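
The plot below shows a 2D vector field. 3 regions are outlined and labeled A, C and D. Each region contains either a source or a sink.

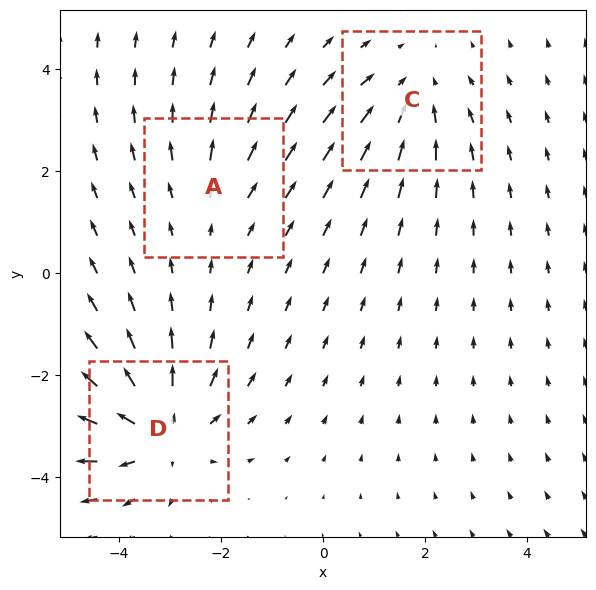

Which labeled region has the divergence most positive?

Divergence at each region's feature centre — A: about +2, C: about -3, D: about +4. Region D is most positive.

D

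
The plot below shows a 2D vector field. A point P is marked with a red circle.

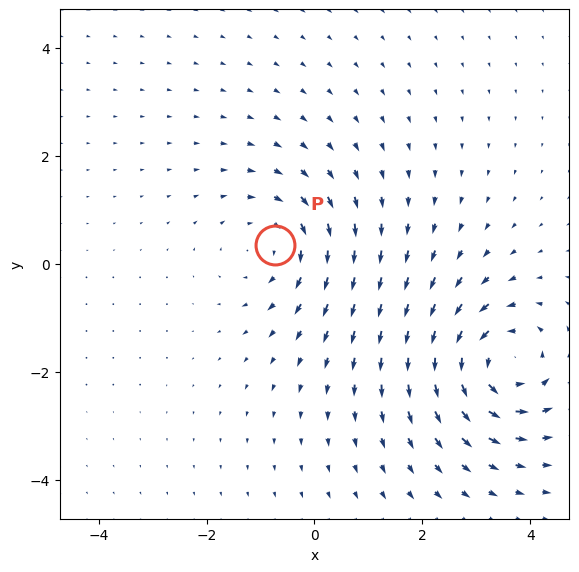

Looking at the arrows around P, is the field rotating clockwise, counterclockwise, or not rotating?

Near P at (-0.7, 0.4) the arrows circulate clockwise. The curl (z-component) there is about -3; negative curl means clockwise rotation.

clockwise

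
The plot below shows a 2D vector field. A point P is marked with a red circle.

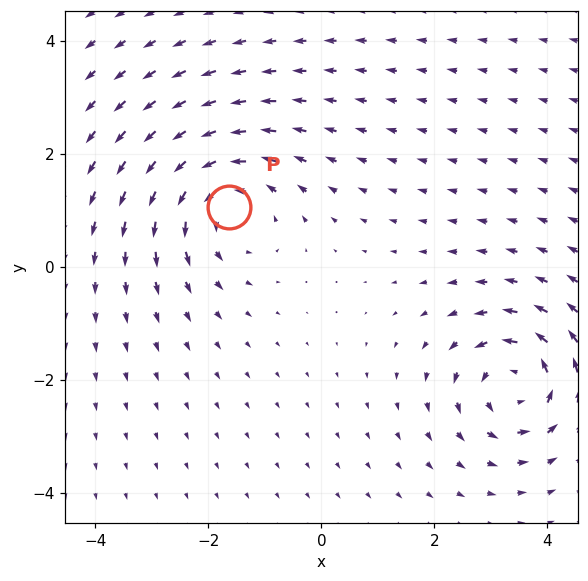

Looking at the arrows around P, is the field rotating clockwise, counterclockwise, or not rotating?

counterclockwise

Near P at (-1.6, 1.1) the arrows circulate counterclockwise. The curl (z-component) there is about +5; positive curl means counterclockwise rotation.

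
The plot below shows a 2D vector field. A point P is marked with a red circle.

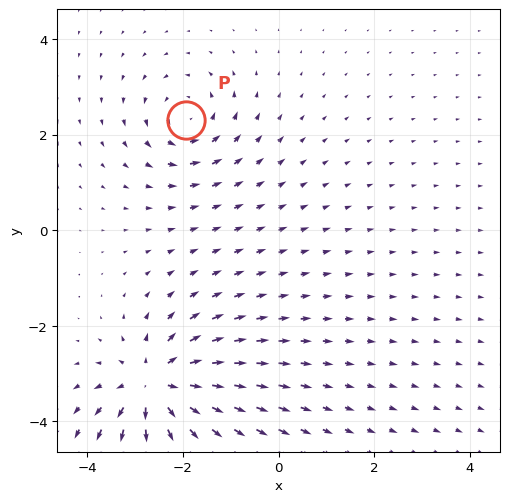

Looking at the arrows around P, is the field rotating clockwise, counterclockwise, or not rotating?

Near P at (-1.9, 2.3) the arrows circulate counterclockwise. The curl (z-component) there is about +3; positive curl means counterclockwise rotation.

counterclockwise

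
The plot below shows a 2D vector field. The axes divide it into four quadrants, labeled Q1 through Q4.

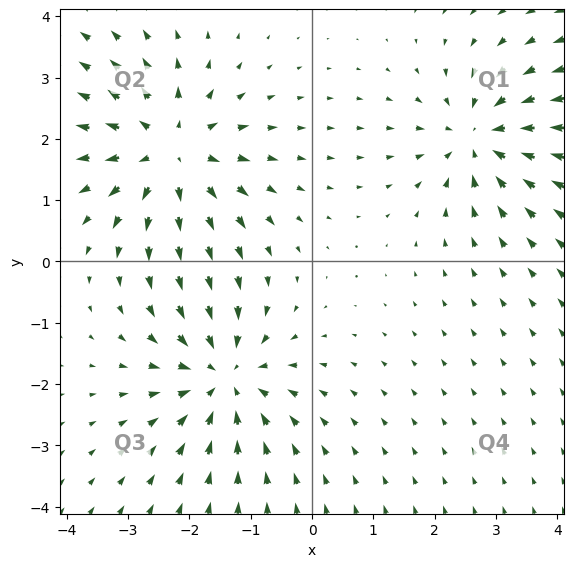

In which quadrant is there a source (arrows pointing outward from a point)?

Q2

The source sits at approximately (-2.3, 1.8), which lies in quadrant Q2. The divergence there is about +4, positive as expected for a source.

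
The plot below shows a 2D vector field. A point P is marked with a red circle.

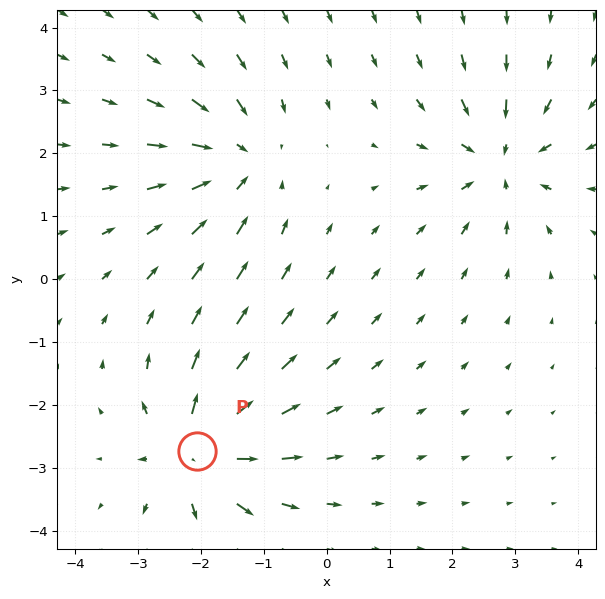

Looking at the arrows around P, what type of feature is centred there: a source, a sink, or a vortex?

source

At P (-2.1, -2.7) the arrows spread outward. Divergence about +7, curl ≈0 — positive divergence with near-zero curl is a source.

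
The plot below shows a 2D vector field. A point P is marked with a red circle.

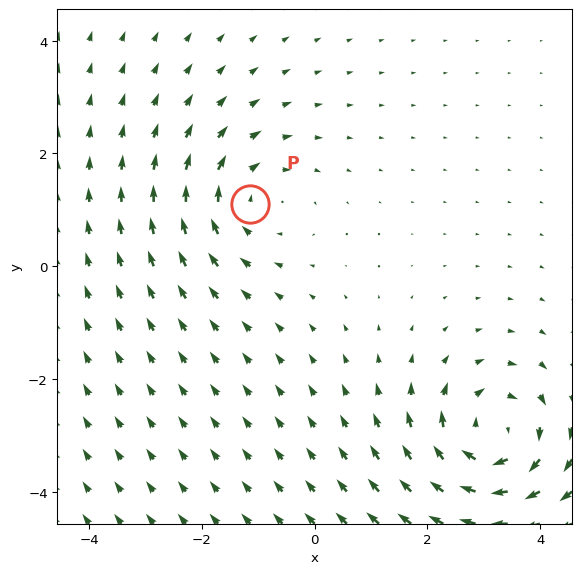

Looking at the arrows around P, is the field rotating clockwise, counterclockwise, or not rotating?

clockwise

Near P at (-1.1, 1.1) the arrows circulate clockwise. The curl (z-component) there is about -2; negative curl means clockwise rotation.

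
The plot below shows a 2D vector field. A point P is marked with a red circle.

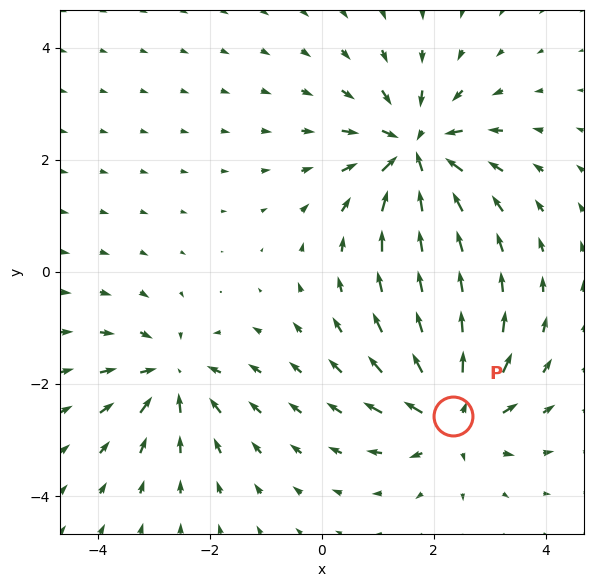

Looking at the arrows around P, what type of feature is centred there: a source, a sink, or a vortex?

At P (2.3, -2.6) the arrows spread outward. Divergence about +5, curl ≈0 — positive divergence with near-zero curl is a source.

source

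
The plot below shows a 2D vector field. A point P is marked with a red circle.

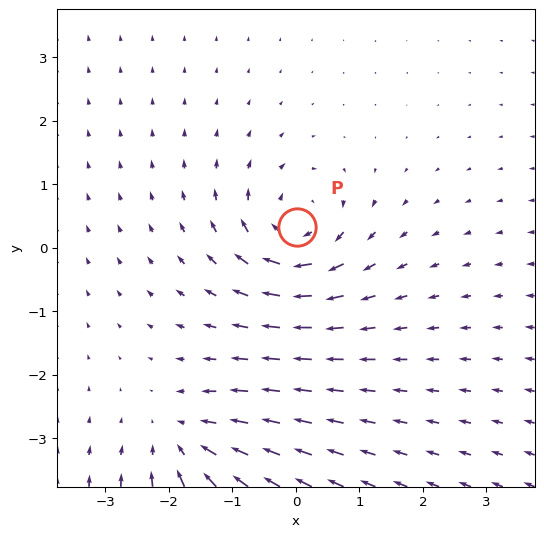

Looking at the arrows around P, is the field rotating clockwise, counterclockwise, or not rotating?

Near P at (0.0, 0.3) the arrows circulate clockwise. The curl (z-component) there is about -4; negative curl means clockwise rotation.

clockwise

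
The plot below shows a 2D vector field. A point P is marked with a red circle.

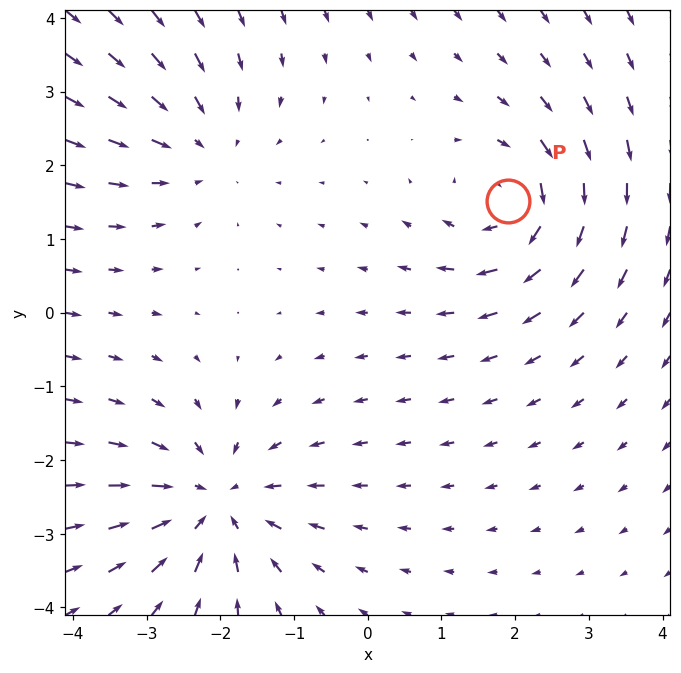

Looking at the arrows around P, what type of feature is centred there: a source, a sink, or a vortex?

At P (1.9, 1.5) the arrows circulate clockwise. Divergence ≈0, curl about -5 — near-zero divergence with nonzero curl is a vortex.

vortex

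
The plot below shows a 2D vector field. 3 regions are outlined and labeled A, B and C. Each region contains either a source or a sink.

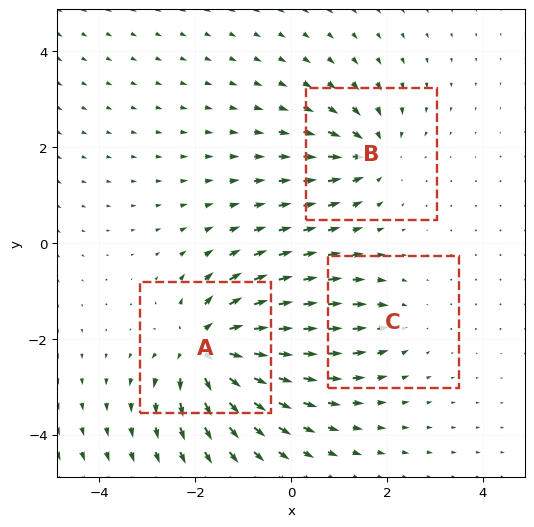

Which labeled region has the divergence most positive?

A

Divergence at each region's feature centre — A: about +6, B: about -4, C: about -2. Region A is most positive.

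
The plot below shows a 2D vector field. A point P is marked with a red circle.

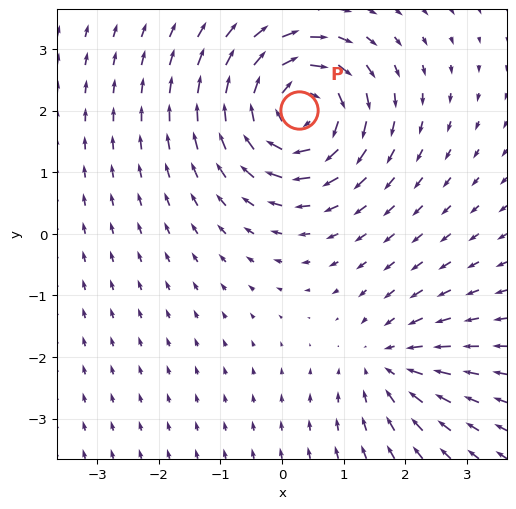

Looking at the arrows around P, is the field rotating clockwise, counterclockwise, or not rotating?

clockwise

Near P at (0.3, 2.0) the arrows circulate clockwise. The curl (z-component) there is about -6; negative curl means clockwise rotation.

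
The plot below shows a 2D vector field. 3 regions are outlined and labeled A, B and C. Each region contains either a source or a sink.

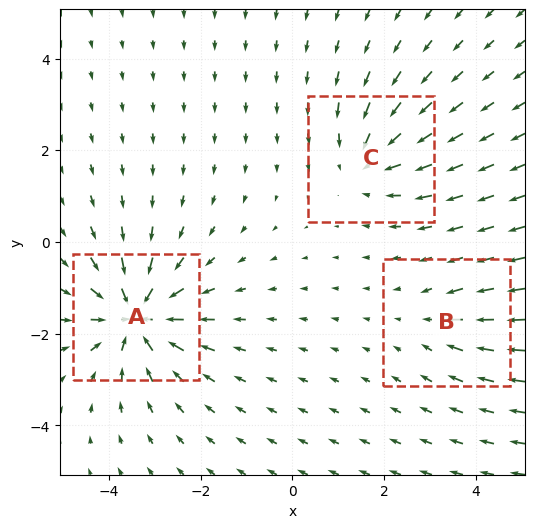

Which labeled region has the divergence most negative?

Divergence at each region's feature centre — A: about -6, B: about -2, C: about -3. Region A is most negative.

A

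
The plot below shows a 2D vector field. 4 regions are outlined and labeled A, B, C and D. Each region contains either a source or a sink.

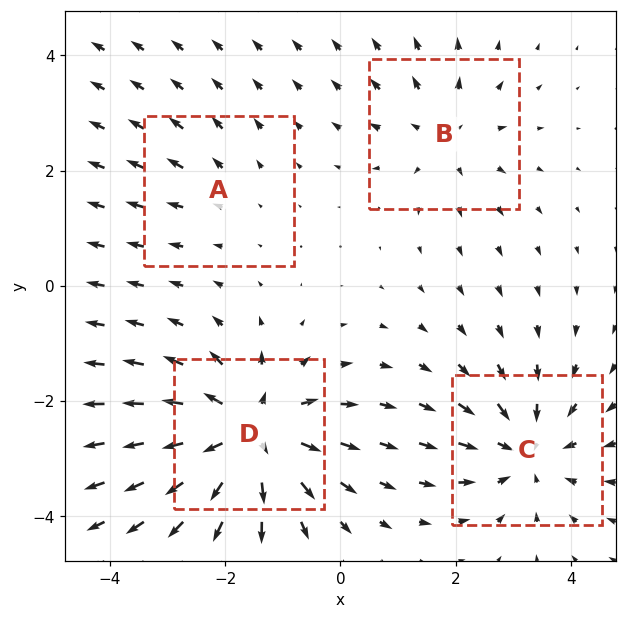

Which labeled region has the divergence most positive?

Divergence at each region's feature centre — A: about +2, B: about +3, C: about -5, D: about +7. Region D is most positive.

D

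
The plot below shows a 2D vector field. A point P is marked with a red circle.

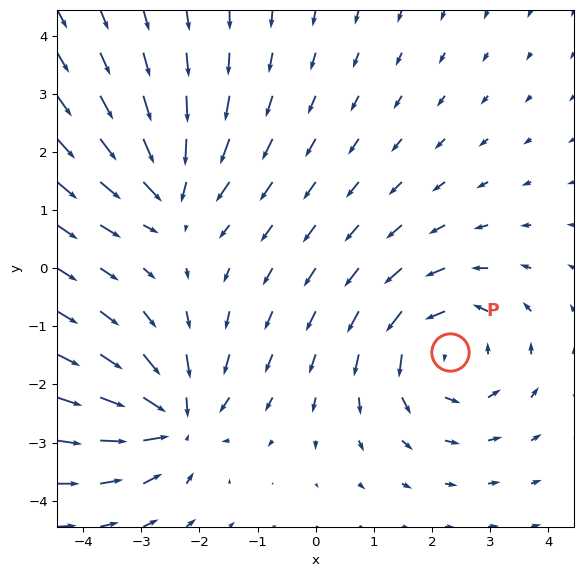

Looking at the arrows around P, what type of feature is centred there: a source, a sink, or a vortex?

vortex

At P (2.3, -1.4) the arrows circulate counterclockwise. Divergence ≈0, curl about +4 — near-zero divergence with nonzero curl is a vortex.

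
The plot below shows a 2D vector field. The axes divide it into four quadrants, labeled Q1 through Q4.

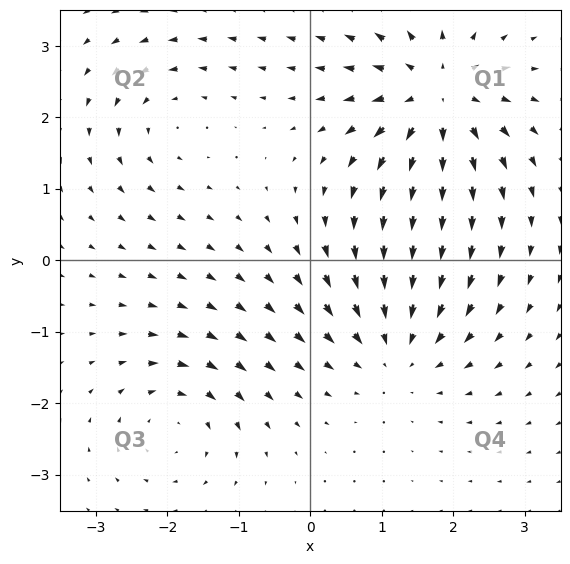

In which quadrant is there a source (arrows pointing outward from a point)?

The source sits at approximately (1.8, 2.3), which lies in quadrant Q1. The divergence there is about +5, positive as expected for a source.

Q1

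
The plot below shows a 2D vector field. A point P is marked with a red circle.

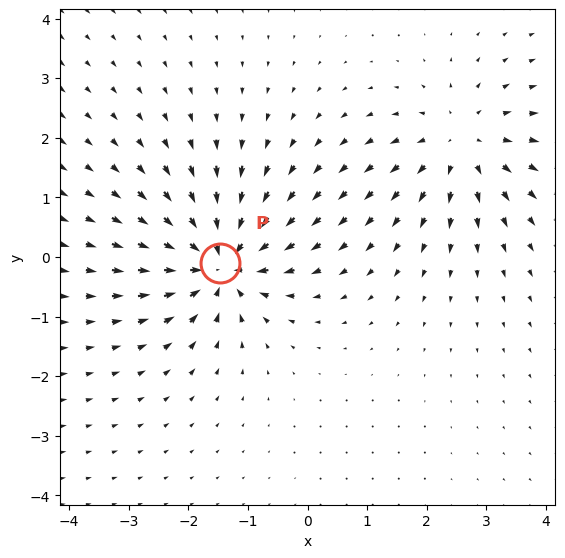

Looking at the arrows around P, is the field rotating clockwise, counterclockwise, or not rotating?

not rotating

Near P at (-1.5, -0.1) the arrows show no circulation. The curl there is ≈0.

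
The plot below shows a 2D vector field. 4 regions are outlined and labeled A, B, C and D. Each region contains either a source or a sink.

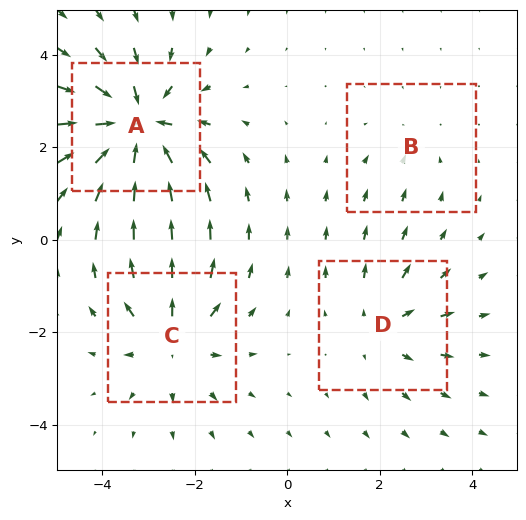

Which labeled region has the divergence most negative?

A

Divergence at each region's feature centre — A: about -7, B: about -2, C: about +4, D: about +3. Region A is most negative.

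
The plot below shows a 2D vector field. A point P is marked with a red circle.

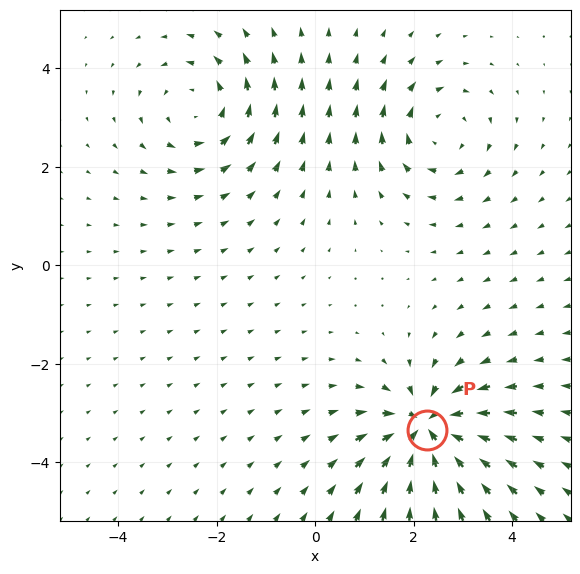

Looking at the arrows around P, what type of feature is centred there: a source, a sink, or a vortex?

At P (2.3, -3.3) the arrows converge inward. Divergence about -6, curl ≈0 — negative divergence with near-zero curl is a sink.

sink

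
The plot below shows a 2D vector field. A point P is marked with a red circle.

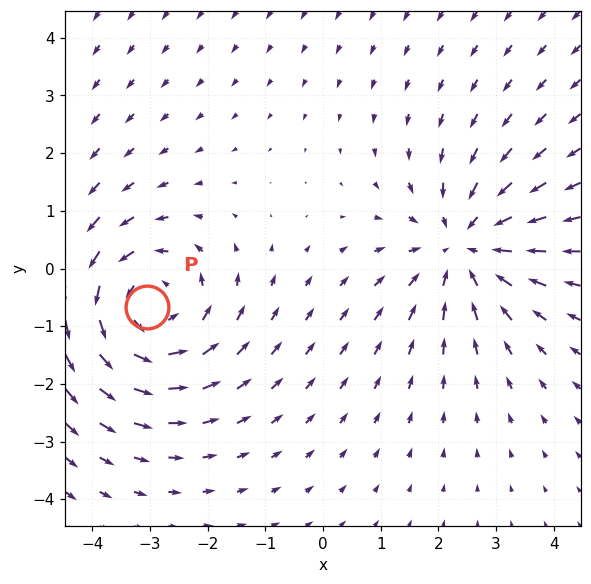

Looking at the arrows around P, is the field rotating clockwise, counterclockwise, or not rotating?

Near P at (-3.0, -0.7) the arrows circulate counterclockwise. The curl (z-component) there is about +3; positive curl means counterclockwise rotation.

counterclockwise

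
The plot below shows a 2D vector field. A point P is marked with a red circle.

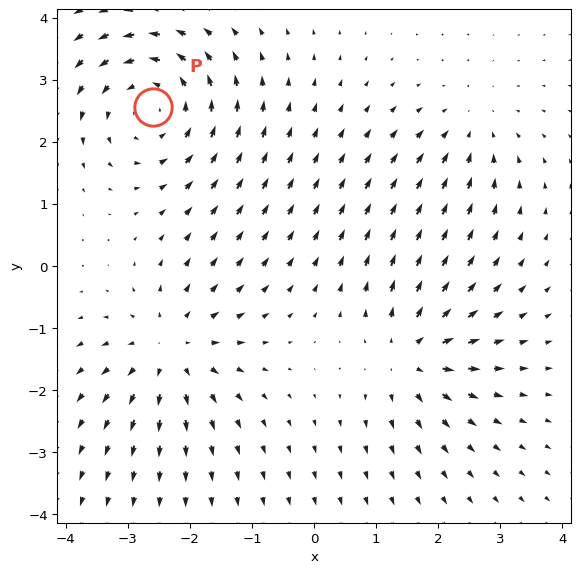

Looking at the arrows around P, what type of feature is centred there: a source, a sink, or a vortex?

vortex

At P (-2.6, 2.6) the arrows circulate counterclockwise. Divergence ≈0, curl about +4 — near-zero divergence with nonzero curl is a vortex.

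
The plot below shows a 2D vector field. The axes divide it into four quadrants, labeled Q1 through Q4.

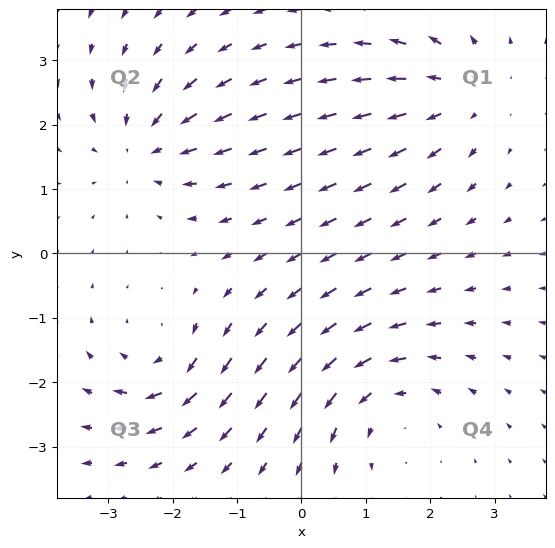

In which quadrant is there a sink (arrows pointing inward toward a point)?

The sink sits at approximately (-2.4, 1.6), which lies in quadrant Q2. The divergence there is about -5, negative as expected for a sink.

Q2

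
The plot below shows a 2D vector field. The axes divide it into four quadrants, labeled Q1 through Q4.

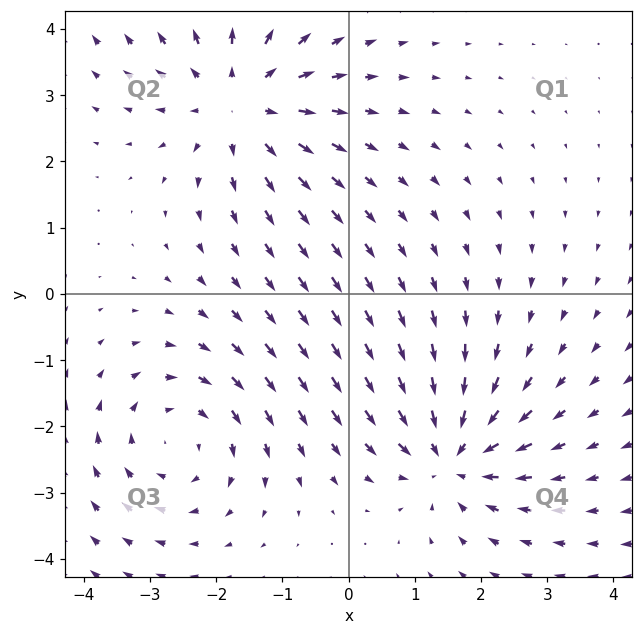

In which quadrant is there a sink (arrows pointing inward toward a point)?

The sink sits at approximately (1.6, -2.4), which lies in quadrant Q4. The divergence there is about -5, negative as expected for a sink.

Q4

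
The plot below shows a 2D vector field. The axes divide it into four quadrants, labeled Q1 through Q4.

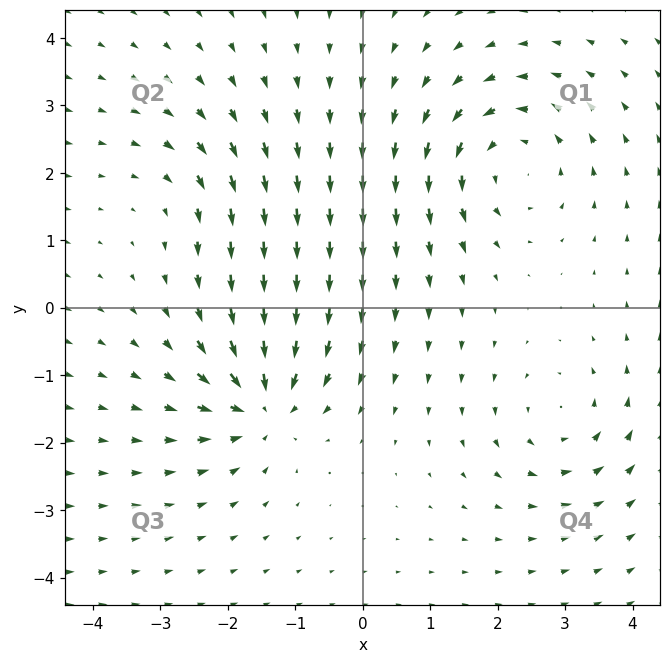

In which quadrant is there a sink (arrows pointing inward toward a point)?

Q3

The sink sits at approximately (-1.5, -1.4), which lies in quadrant Q3. The divergence there is about -6, negative as expected for a sink.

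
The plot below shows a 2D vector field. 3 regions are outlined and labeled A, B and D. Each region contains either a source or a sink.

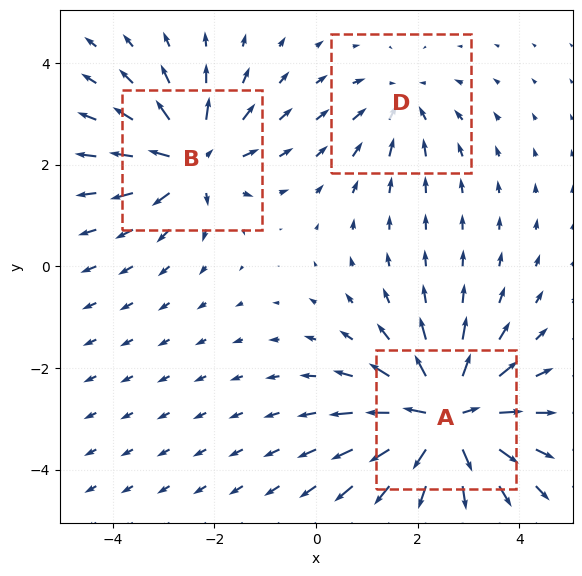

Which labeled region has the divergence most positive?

Divergence at each region's feature centre — A: about +6, B: about +4, D: about -2. Region A is most positive.

A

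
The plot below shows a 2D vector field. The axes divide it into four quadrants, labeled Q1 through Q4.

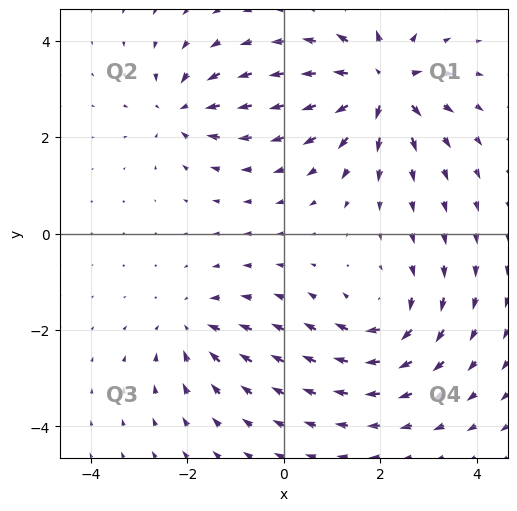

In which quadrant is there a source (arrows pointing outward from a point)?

The source sits at approximately (2.0, 3.1), which lies in quadrant Q1. The divergence there is about +7, positive as expected for a source.

Q1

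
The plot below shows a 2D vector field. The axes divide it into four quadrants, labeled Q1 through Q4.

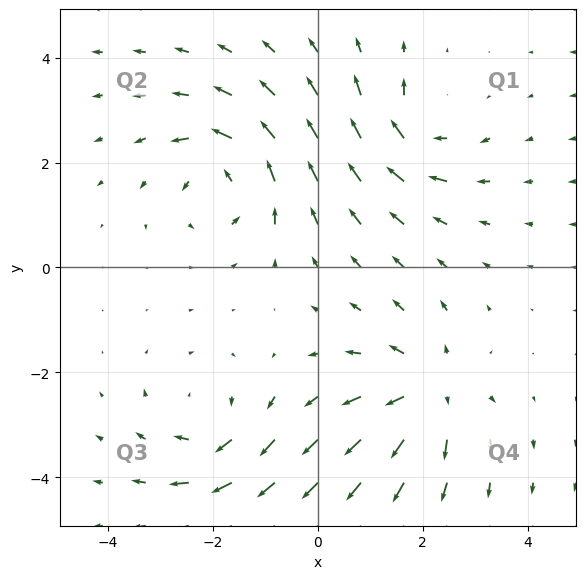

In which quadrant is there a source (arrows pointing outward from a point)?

Q4

The source sits at approximately (2.1, -2.3), which lies in quadrant Q4. The divergence there is about +5, positive as expected for a source.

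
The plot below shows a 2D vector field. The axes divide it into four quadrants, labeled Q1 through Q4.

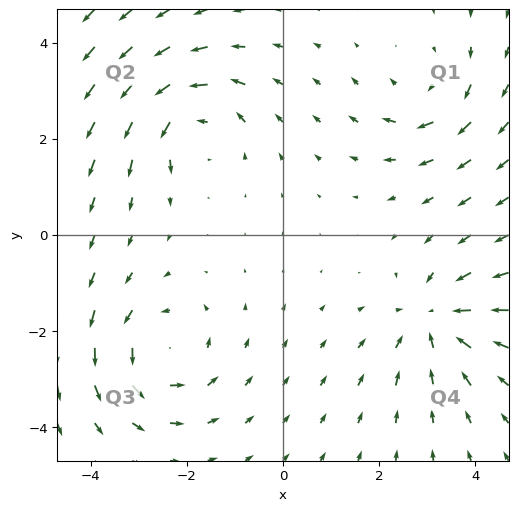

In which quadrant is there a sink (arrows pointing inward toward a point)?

Q4

The sink sits at approximately (3.1, -1.8), which lies in quadrant Q4. The divergence there is about -4, negative as expected for a sink.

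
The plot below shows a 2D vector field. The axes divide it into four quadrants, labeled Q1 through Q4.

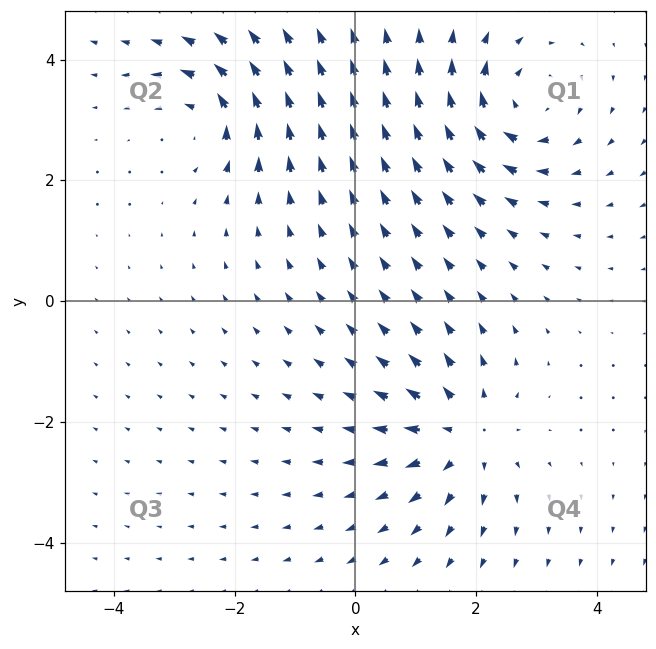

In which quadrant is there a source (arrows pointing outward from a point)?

Q4

The source sits at approximately (1.8, -2.2), which lies in quadrant Q4. The divergence there is about +5, positive as expected for a source.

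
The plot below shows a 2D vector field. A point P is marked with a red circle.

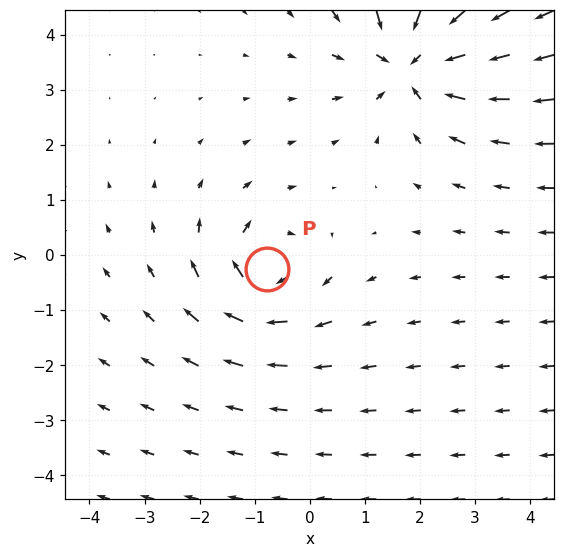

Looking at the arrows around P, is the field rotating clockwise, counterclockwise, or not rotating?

Near P at (-0.8, -0.3) the arrows circulate clockwise. The curl (z-component) there is about -4; negative curl means clockwise rotation.

clockwise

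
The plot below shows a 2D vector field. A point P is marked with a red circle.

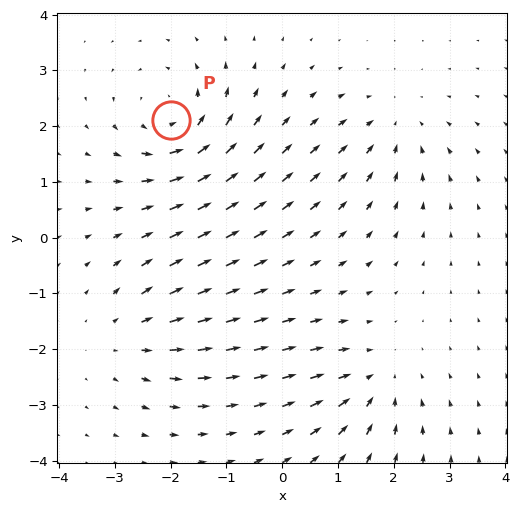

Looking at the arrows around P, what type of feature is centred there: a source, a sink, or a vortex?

vortex

At P (-2.0, 2.1) the arrows circulate counterclockwise. Divergence ≈0, curl about +4 — near-zero divergence with nonzero curl is a vortex.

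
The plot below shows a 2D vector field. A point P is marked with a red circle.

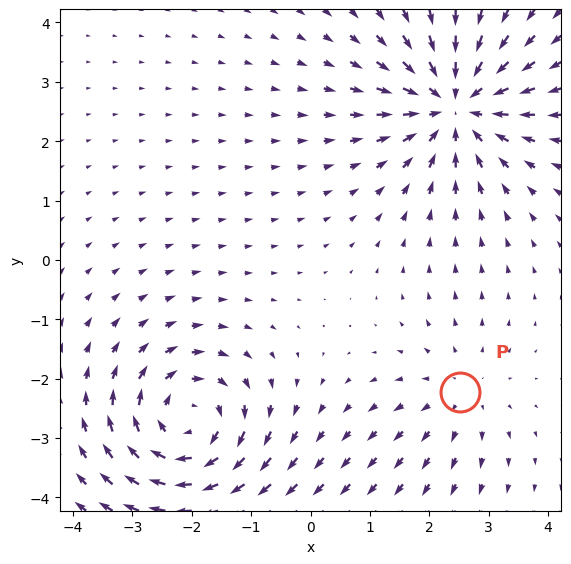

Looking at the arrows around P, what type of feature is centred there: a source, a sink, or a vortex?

source

At P (2.5, -2.2) the arrows spread outward. Divergence about +2, curl ≈0 — positive divergence with near-zero curl is a source.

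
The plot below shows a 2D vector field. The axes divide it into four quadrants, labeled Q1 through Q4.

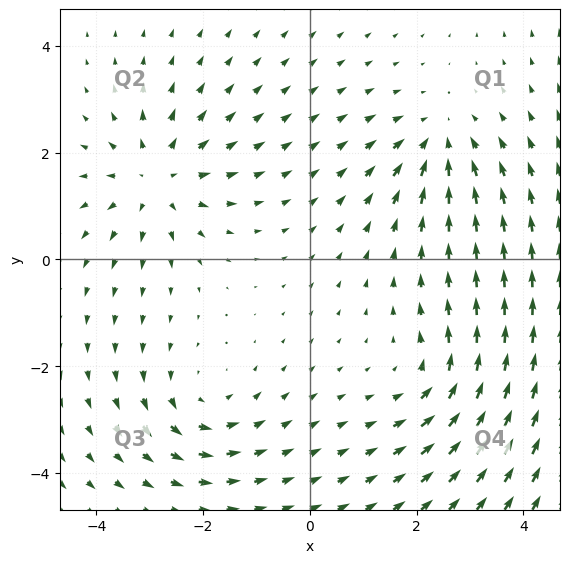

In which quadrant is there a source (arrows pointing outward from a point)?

Q2

The source sits at approximately (-2.9, 1.5), which lies in quadrant Q2. The divergence there is about +4, positive as expected for a source.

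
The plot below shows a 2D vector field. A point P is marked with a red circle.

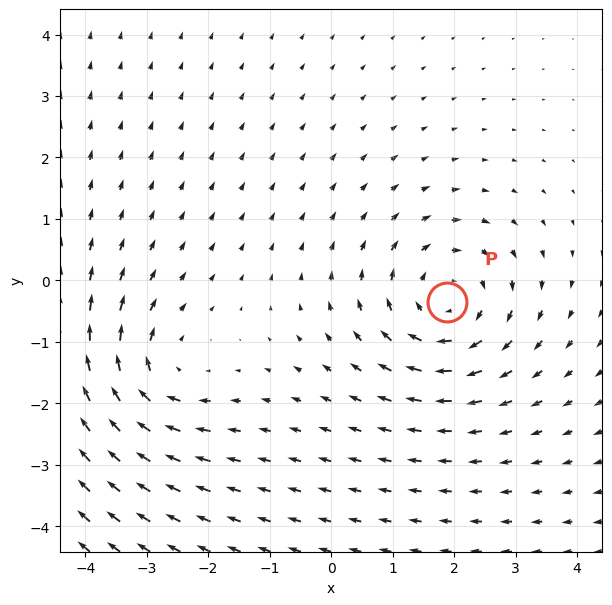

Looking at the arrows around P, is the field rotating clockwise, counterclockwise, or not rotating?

clockwise

Near P at (1.9, -0.4) the arrows circulate clockwise. The curl (z-component) there is about -5; negative curl means clockwise rotation.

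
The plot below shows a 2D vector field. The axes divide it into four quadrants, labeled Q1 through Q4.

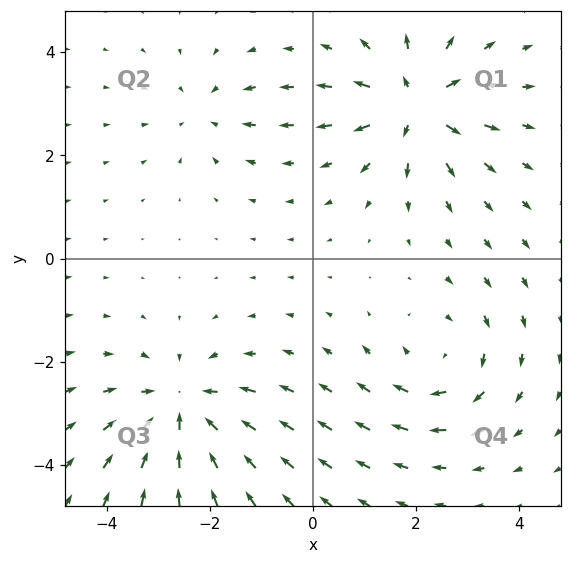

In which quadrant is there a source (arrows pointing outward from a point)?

Q1

The source sits at approximately (2.0, 3.0), which lies in quadrant Q1. The divergence there is about +6, positive as expected for a source.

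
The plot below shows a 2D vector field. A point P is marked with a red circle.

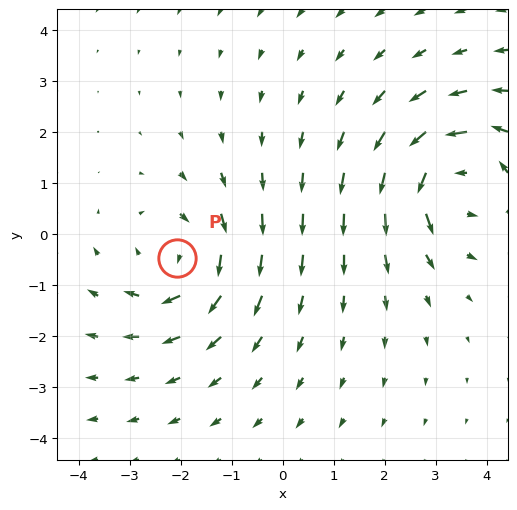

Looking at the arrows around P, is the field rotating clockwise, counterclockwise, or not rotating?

clockwise

Near P at (-2.1, -0.5) the arrows circulate clockwise. The curl (z-component) there is about -4; negative curl means clockwise rotation.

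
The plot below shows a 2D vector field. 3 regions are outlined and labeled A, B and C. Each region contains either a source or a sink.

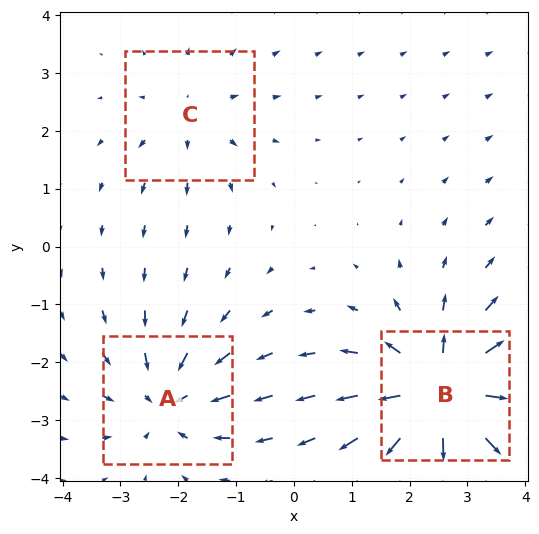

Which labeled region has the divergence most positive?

B

Divergence at each region's feature centre — A: about -3, B: about +6, C: about +2. Region B is most positive.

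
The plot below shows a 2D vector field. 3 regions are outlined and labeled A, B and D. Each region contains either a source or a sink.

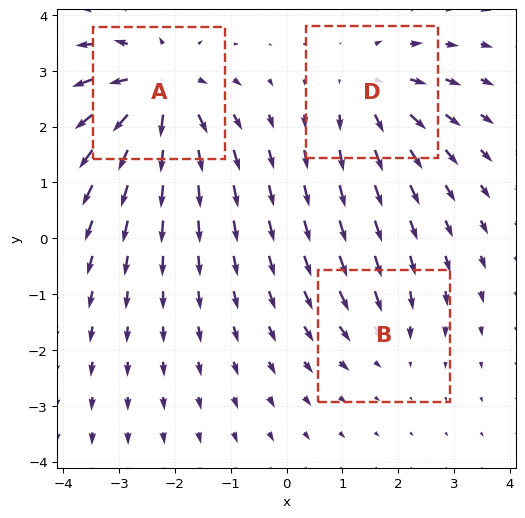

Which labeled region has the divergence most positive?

Divergence at each region's feature centre — A: about +5, B: about -2, D: about +3. Region A is most positive.

A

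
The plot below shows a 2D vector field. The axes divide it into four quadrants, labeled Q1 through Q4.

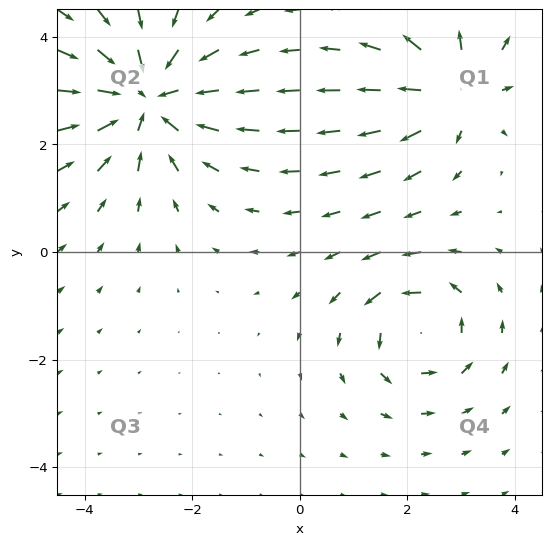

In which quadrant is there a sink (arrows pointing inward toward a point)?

The sink sits at approximately (-2.8, 2.9), which lies in quadrant Q2. The divergence there is about -4, negative as expected for a sink.

Q2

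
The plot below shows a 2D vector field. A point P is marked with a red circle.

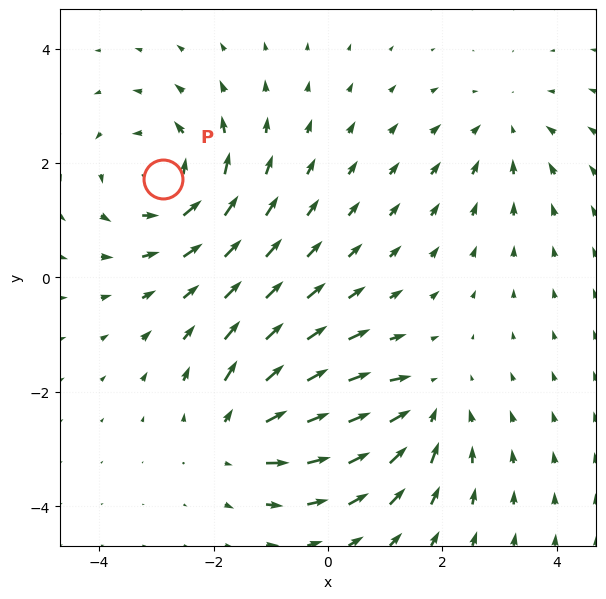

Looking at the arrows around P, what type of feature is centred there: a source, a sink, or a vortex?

vortex

At P (-2.9, 1.7) the arrows circulate counterclockwise. Divergence ≈0, curl about +5 — near-zero divergence with nonzero curl is a vortex.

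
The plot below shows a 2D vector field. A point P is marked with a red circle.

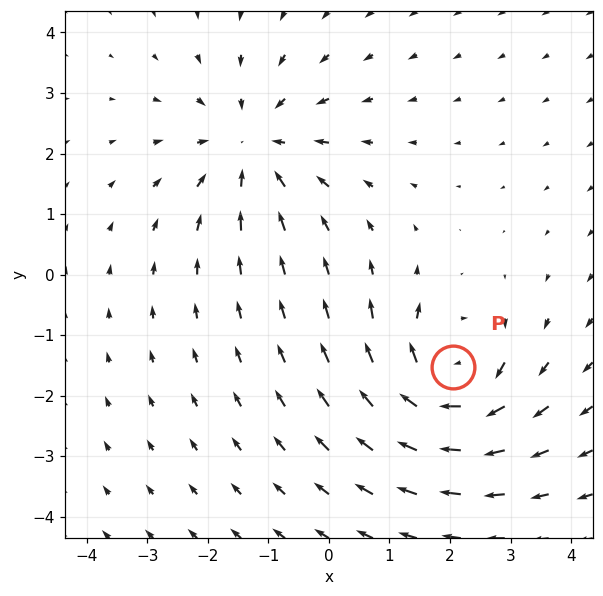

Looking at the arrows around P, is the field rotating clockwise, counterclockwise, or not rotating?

clockwise

Near P at (2.1, -1.5) the arrows circulate clockwise. The curl (z-component) there is about -5; negative curl means clockwise rotation.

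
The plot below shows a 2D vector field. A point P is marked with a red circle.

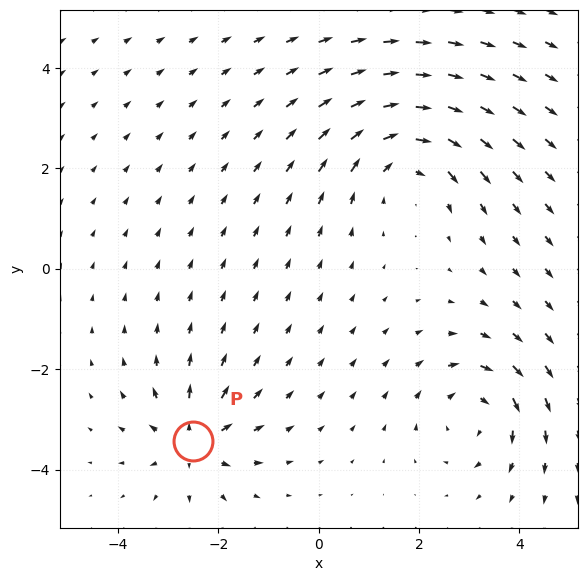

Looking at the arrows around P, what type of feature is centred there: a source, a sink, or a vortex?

source

At P (-2.5, -3.4) the arrows spread outward. Divergence about +4, curl ≈0 — positive divergence with near-zero curl is a source.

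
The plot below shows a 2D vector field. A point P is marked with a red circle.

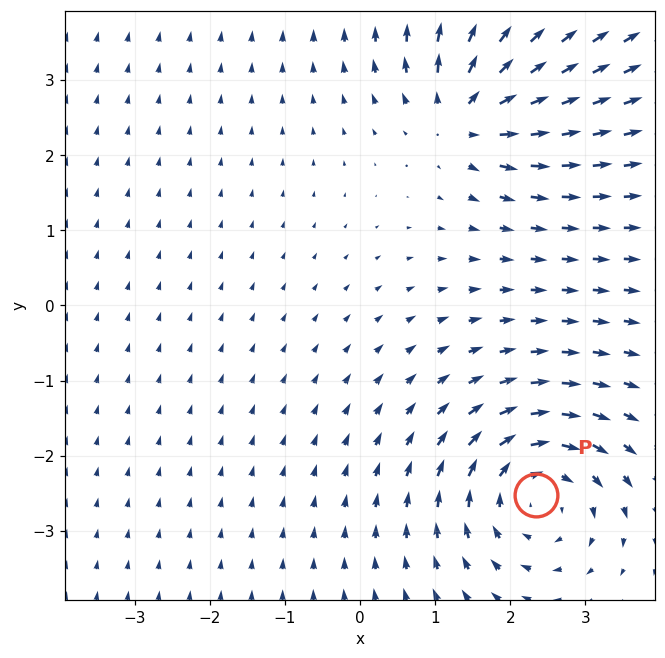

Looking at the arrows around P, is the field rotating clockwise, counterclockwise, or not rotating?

Near P at (2.3, -2.5) the arrows circulate clockwise. The curl (z-component) there is about -5; negative curl means clockwise rotation.

clockwise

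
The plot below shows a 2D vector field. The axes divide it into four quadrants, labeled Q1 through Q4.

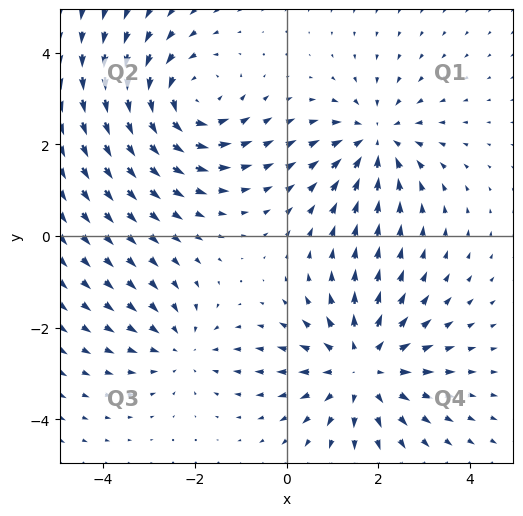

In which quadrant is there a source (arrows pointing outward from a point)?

Q4

The source sits at approximately (1.6, -2.9), which lies in quadrant Q4. The divergence there is about +4, positive as expected for a source.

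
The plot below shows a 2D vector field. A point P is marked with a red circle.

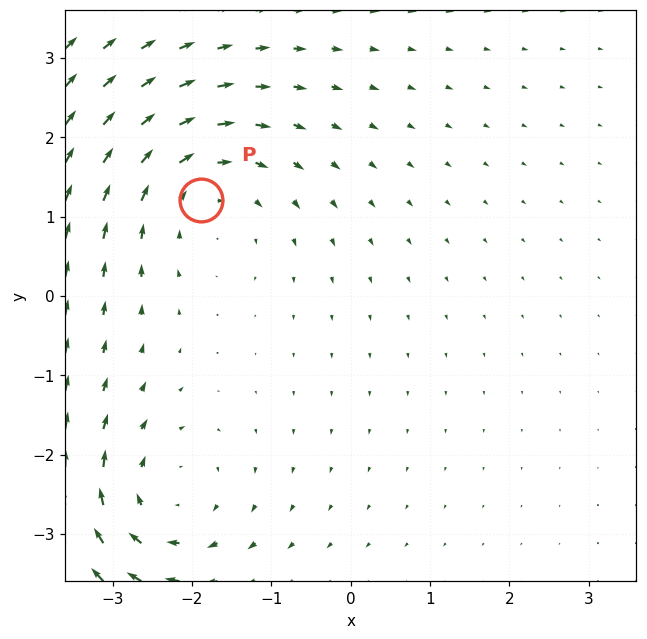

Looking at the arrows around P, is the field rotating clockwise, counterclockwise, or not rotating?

Near P at (-1.9, 1.2) the arrows circulate clockwise. The curl (z-component) there is about -3; negative curl means clockwise rotation.

clockwise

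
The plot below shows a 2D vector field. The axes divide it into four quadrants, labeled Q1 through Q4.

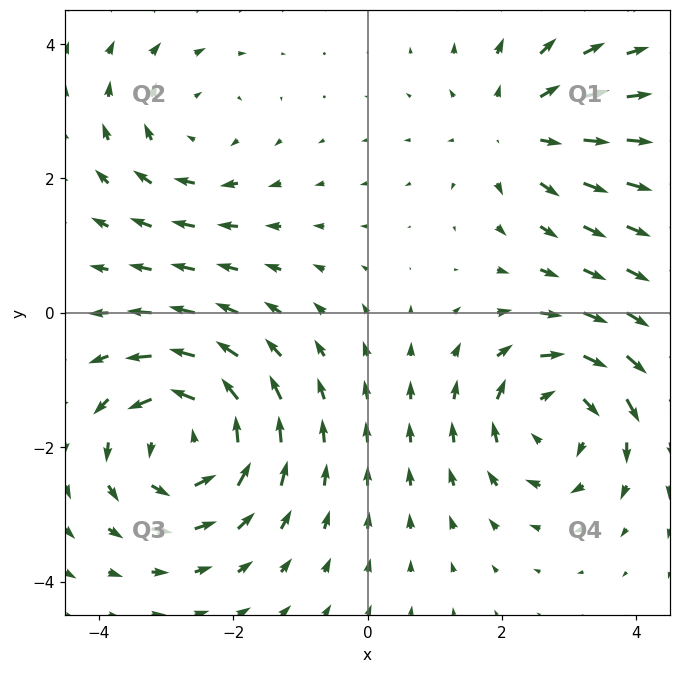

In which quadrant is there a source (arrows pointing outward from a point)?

Q1

The source sits at approximately (2.2, 2.7), which lies in quadrant Q1. The divergence there is about +3, positive as expected for a source.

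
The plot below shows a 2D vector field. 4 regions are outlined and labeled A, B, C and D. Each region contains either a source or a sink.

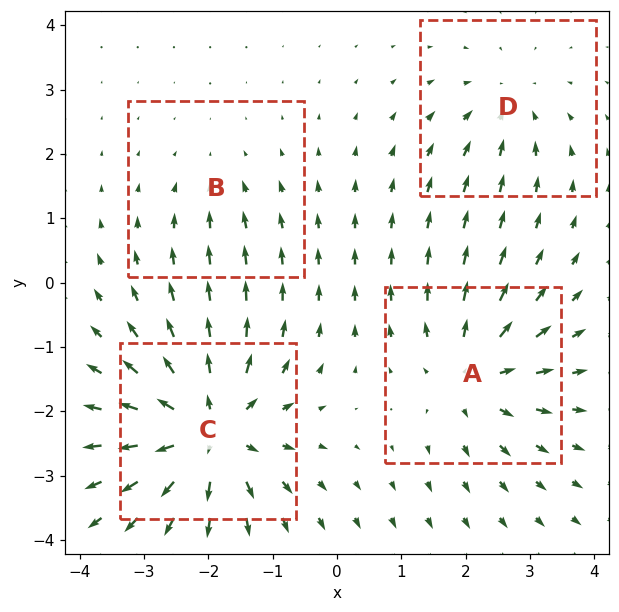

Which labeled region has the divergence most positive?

C

Divergence at each region's feature centre — A: about +5, B: about -2, C: about +8, D: about -3. Region C is most positive.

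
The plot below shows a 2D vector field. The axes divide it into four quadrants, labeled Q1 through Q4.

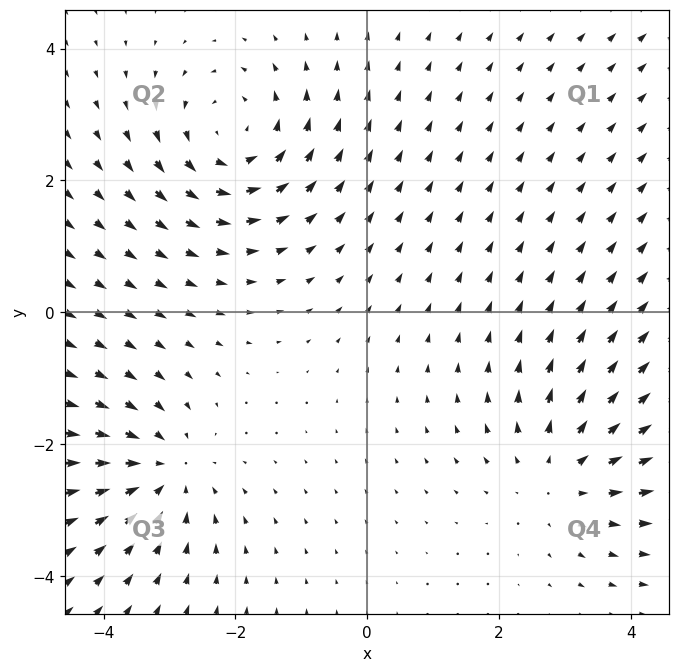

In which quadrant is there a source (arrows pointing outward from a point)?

Q4

The source sits at approximately (3.0, -2.5), which lies in quadrant Q4. The divergence there is about +3, positive as expected for a source.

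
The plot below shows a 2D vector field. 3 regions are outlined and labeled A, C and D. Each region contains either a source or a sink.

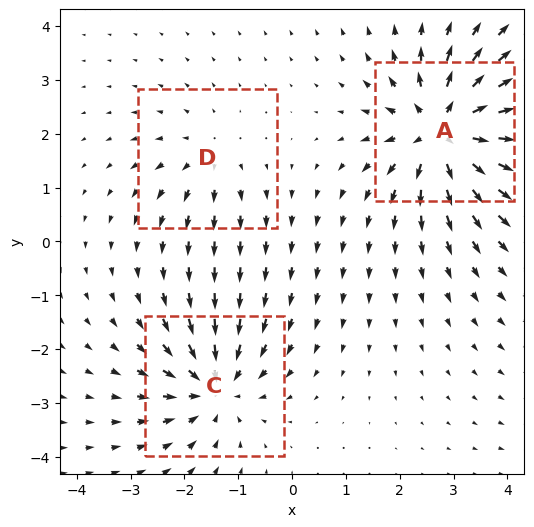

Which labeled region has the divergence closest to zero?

D

Divergence at each region's feature centre — A: about +6, C: about -4, D: about +2. Region D is closest to zero.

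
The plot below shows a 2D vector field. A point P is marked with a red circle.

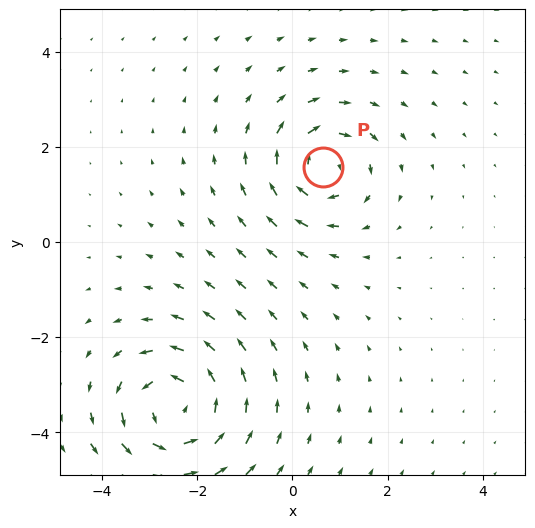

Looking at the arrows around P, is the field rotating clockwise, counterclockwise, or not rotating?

clockwise

Near P at (0.7, 1.6) the arrows circulate clockwise. The curl (z-component) there is about -4; negative curl means clockwise rotation.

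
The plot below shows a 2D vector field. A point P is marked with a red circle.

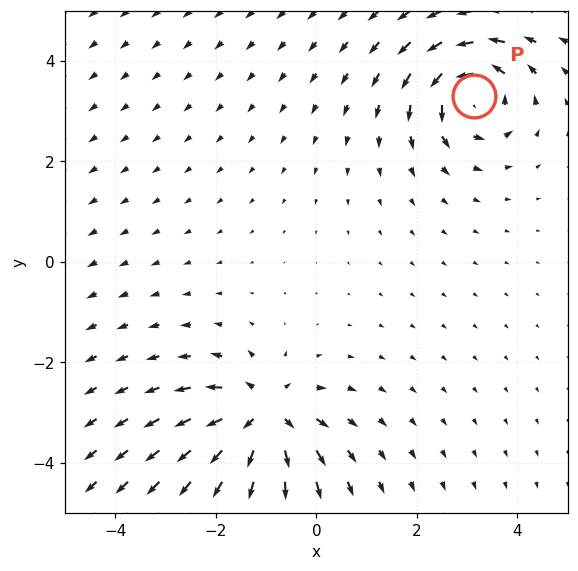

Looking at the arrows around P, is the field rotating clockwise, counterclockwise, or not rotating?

counterclockwise

Near P at (3.1, 3.3) the arrows circulate counterclockwise. The curl (z-component) there is about +6; positive curl means counterclockwise rotation.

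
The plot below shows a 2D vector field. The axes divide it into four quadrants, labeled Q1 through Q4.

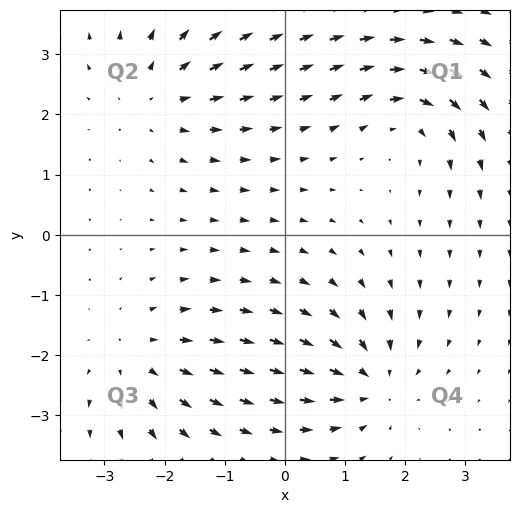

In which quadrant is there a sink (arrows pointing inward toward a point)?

The sink sits at approximately (1.4, -2.5), which lies in quadrant Q4. The divergence there is about -5, negative as expected for a sink.

Q4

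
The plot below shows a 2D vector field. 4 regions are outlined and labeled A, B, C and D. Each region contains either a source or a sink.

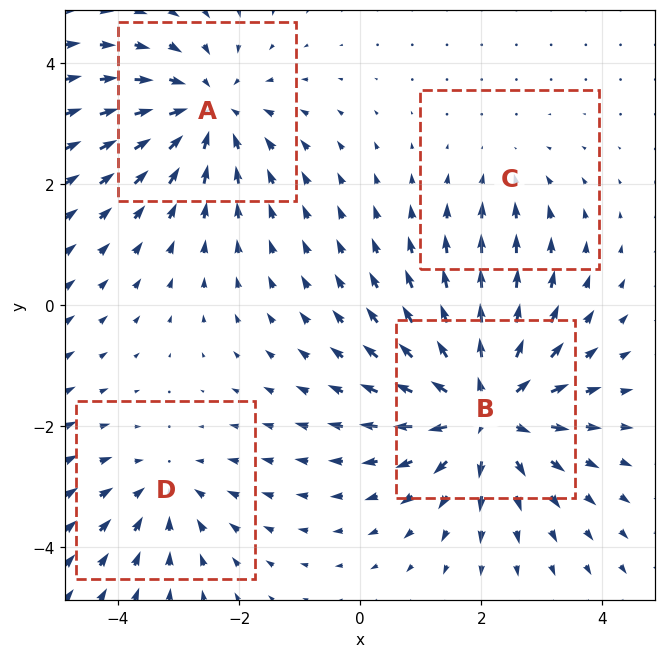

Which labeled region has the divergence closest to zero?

C

Divergence at each region's feature centre — A: about -4, B: about +6, C: about -2, D: about -3. Region C is closest to zero.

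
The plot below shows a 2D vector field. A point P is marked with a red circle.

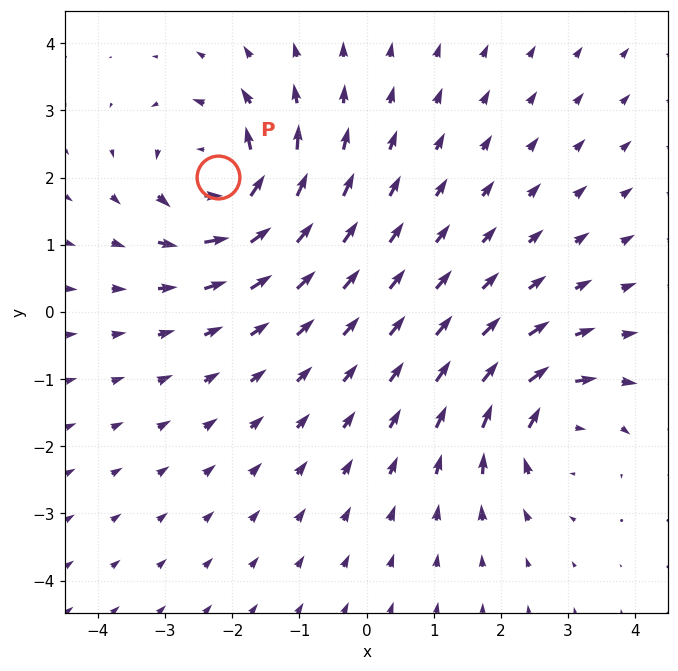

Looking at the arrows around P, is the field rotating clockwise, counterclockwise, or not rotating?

counterclockwise

Near P at (-2.2, 2.0) the arrows circulate counterclockwise. The curl (z-component) there is about +7; positive curl means counterclockwise rotation.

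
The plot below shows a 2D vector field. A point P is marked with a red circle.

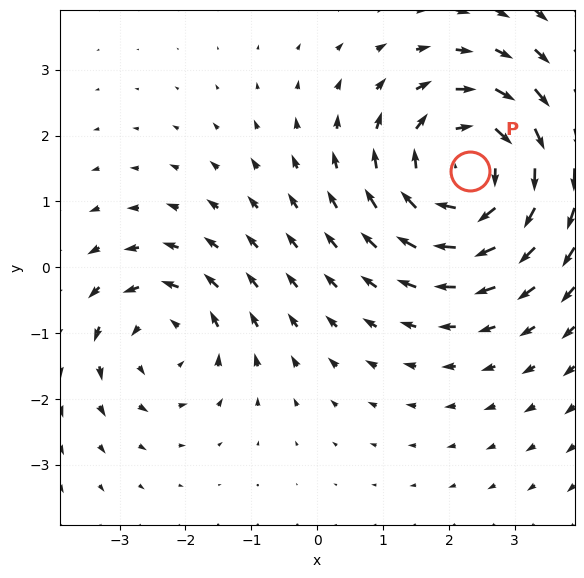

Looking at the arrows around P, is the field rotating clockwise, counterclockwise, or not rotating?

Near P at (2.3, 1.5) the arrows circulate clockwise. The curl (z-component) there is about -4; negative curl means clockwise rotation.

clockwise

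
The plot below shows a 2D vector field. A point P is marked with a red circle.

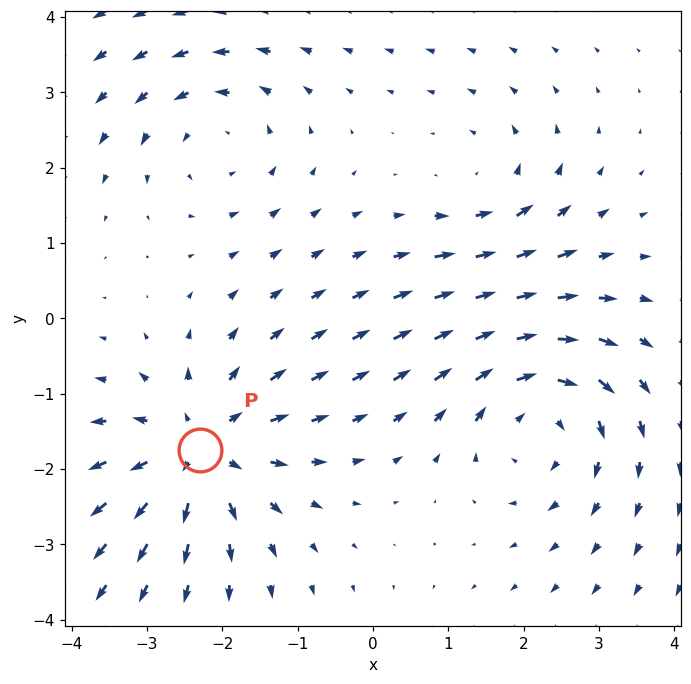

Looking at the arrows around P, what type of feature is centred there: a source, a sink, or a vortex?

At P (-2.3, -1.7) the arrows spread outward. Divergence about +5, curl ≈0 — positive divergence with near-zero curl is a source.

source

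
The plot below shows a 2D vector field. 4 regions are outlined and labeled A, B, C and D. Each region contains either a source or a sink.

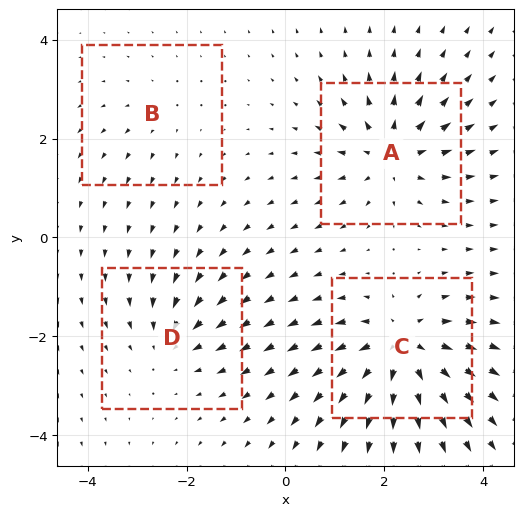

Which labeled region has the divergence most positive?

C

Divergence at each region's feature centre — A: about +6, B: about +2, C: about +8, D: about -4. Region C is most positive.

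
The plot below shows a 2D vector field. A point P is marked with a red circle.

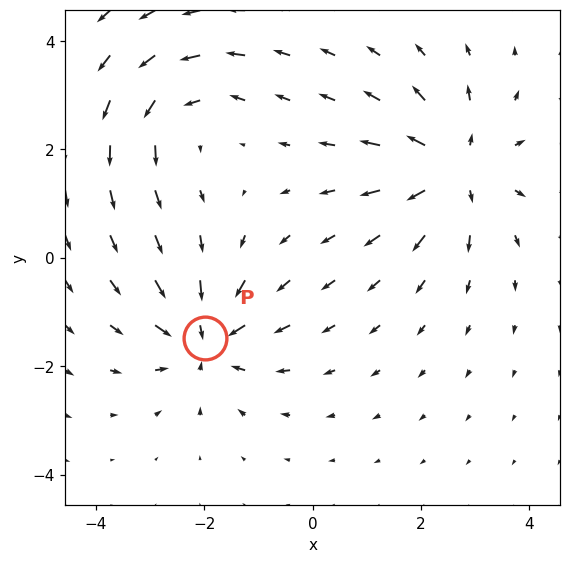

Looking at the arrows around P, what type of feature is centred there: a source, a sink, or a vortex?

At P (-2.0, -1.5) the arrows converge inward. Divergence about -4, curl ≈0 — negative divergence with near-zero curl is a sink.

sink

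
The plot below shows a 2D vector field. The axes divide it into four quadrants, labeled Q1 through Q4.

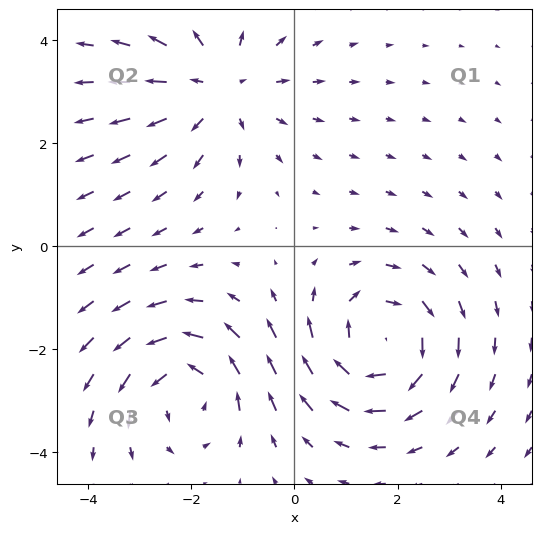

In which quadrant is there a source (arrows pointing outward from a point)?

The source sits at approximately (-1.5, 3.1), which lies in quadrant Q2. The divergence there is about +3, positive as expected for a source.

Q2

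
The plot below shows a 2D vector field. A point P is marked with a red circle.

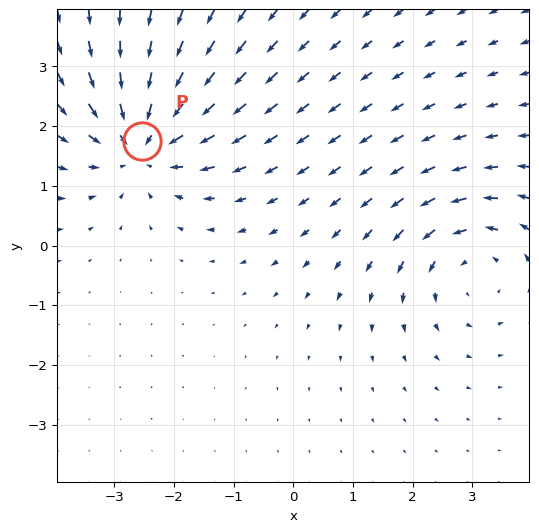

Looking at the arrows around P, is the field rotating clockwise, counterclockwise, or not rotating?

not rotating

Near P at (-2.5, 1.7) the arrows show no circulation. The curl there is ≈0.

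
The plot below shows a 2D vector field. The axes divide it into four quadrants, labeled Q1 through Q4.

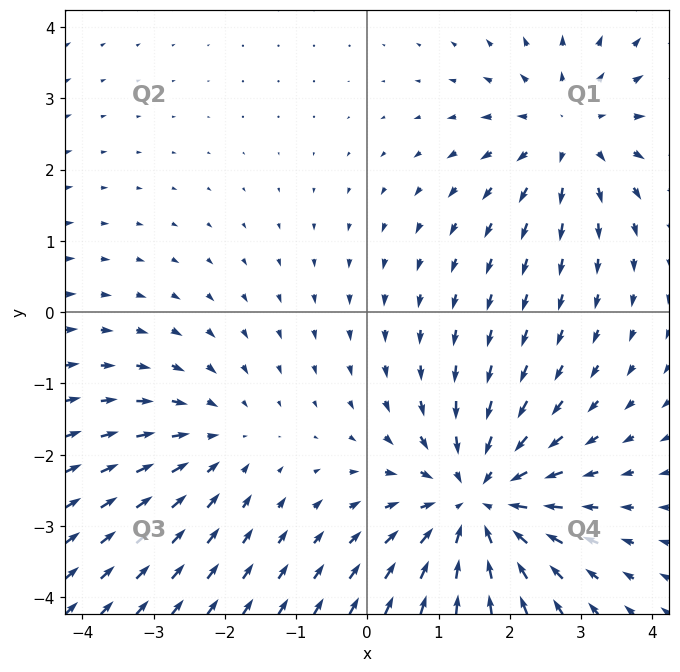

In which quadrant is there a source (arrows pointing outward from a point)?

The source sits at approximately (2.9, 2.5), which lies in quadrant Q1. The divergence there is about +3, positive as expected for a source.

Q1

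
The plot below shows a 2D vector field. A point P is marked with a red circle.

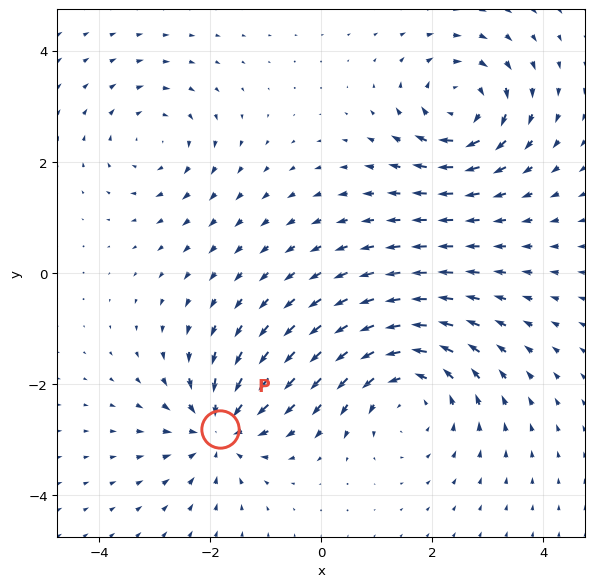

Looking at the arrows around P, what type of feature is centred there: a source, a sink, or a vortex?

At P (-1.8, -2.8) the arrows converge inward. Divergence about -5, curl ≈0 — negative divergence with near-zero curl is a sink.

sink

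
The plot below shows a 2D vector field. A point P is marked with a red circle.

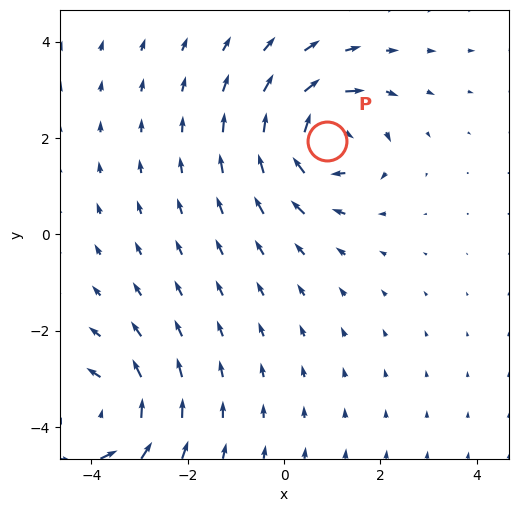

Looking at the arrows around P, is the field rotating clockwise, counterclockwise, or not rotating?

Near P at (0.9, 1.9) the arrows circulate clockwise. The curl (z-component) there is about -7; negative curl means clockwise rotation.

clockwise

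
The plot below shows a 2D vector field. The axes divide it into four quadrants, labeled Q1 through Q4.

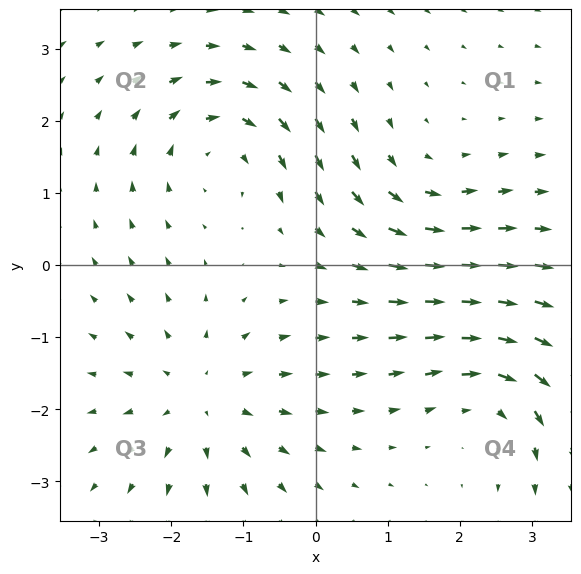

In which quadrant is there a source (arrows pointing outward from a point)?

Q3

The source sits at approximately (-1.6, -1.8), which lies in quadrant Q3. The divergence there is about +4, positive as expected for a source.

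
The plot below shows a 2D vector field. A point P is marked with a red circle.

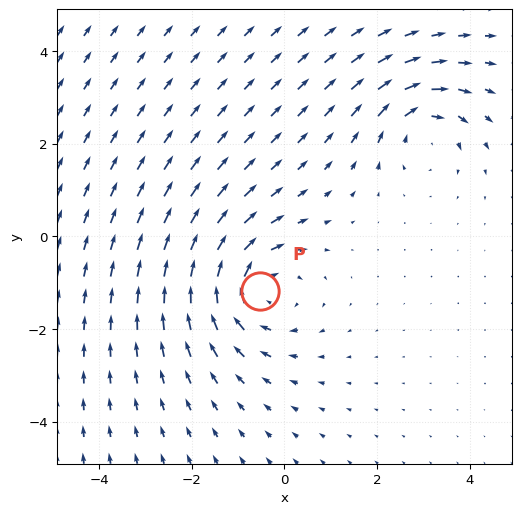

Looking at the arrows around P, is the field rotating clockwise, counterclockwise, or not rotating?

Near P at (-0.5, -1.2) the arrows circulate clockwise. The curl (z-component) there is about -4; negative curl means clockwise rotation.

clockwise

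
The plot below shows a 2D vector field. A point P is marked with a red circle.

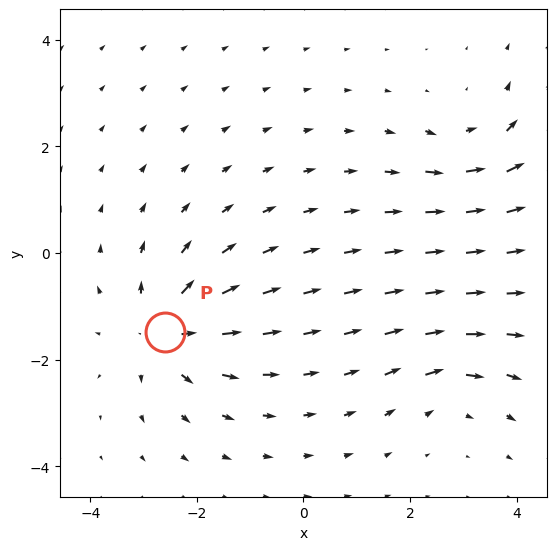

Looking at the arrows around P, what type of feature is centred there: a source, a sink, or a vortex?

At P (-2.6, -1.5) the arrows spread outward. Divergence about +5, curl ≈0 — positive divergence with near-zero curl is a source.

source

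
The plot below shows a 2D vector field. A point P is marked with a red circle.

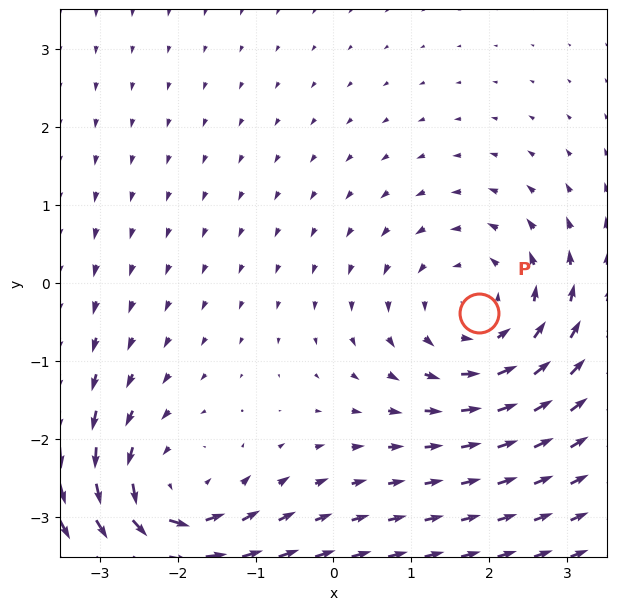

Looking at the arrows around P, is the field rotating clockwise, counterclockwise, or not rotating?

Near P at (1.9, -0.4) the arrows circulate counterclockwise. The curl (z-component) there is about +3; positive curl means counterclockwise rotation.

counterclockwise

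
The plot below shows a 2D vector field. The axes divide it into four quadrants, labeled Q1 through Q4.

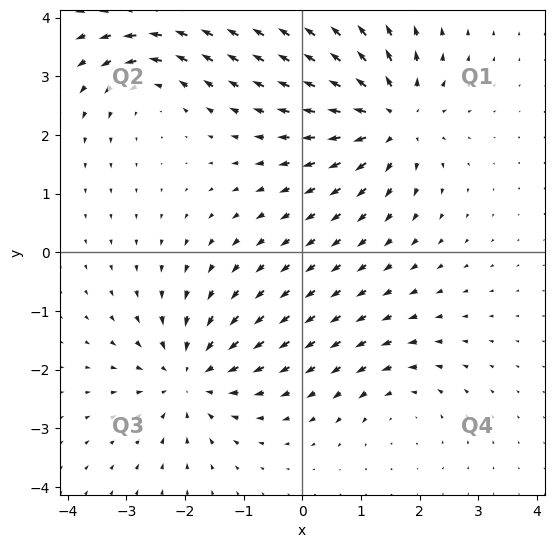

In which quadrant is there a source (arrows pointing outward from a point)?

Q1

The source sits at approximately (1.5, 2.3), which lies in quadrant Q1. The divergence there is about +6, positive as expected for a source.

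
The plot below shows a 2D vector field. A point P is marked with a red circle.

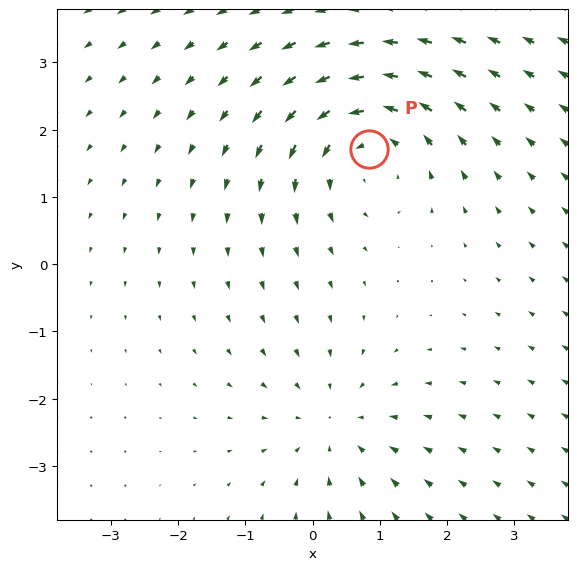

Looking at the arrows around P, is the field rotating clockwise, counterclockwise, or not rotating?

Near P at (0.8, 1.7) the arrows circulate counterclockwise. The curl (z-component) there is about +4; positive curl means counterclockwise rotation.

counterclockwise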